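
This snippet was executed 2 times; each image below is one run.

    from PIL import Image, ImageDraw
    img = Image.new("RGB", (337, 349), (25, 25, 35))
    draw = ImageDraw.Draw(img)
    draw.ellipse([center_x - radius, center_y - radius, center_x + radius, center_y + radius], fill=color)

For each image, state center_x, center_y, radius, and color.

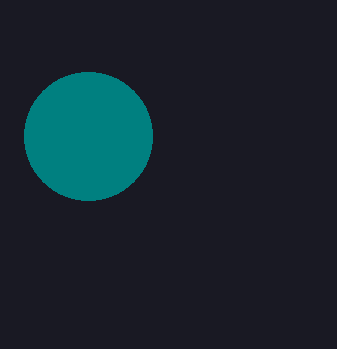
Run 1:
center_x = 88, center_y = 136, radius = 64, color = 'teal'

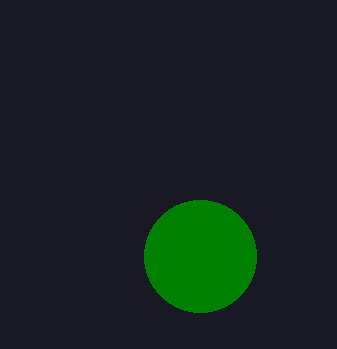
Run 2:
center_x = 200
center_y = 256
radius = 56
color = 'green'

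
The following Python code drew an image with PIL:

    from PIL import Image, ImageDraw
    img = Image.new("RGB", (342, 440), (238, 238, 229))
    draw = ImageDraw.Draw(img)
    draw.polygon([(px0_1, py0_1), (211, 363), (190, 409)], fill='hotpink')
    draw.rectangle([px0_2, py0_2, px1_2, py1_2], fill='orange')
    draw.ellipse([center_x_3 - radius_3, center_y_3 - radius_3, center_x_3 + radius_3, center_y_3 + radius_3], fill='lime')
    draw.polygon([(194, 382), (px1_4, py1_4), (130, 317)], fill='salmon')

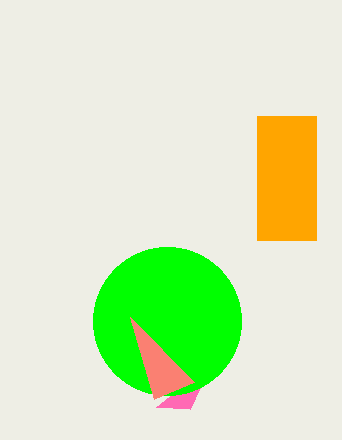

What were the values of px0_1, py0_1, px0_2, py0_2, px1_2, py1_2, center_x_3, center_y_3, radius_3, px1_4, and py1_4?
px0_1 = 156
py0_1 = 407
px0_2 = 257
py0_2 = 116
px1_2 = 316
py1_2 = 240
center_x_3 = 167
center_y_3 = 321
radius_3 = 74
px1_4 = 154
py1_4 = 399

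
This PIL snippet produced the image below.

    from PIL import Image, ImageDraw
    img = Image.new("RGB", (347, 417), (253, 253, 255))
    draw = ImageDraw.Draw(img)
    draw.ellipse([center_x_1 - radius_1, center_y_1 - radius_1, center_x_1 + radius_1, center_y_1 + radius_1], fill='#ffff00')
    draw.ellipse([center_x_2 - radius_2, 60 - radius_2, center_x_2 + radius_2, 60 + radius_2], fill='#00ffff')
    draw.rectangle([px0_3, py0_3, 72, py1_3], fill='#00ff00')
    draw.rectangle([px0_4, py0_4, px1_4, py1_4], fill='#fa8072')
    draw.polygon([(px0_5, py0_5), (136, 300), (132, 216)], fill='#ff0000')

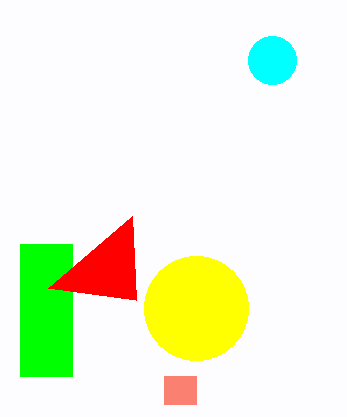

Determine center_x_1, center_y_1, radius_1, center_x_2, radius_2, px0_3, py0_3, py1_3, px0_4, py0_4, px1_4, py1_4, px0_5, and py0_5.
center_x_1 = 196
center_y_1 = 308
radius_1 = 52
center_x_2 = 272
radius_2 = 24
px0_3 = 20
py0_3 = 244
py1_3 = 376
px0_4 = 164
py0_4 = 376
px1_4 = 196
py1_4 = 404
px0_5 = 48
py0_5 = 288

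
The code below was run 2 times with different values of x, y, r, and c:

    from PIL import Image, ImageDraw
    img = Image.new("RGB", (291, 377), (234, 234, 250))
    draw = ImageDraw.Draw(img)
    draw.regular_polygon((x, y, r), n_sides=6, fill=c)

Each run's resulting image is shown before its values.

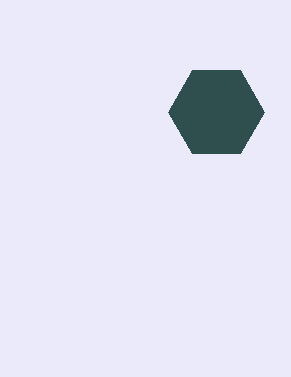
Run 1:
x = 216; y = 112; r = 48; c = 'darkslategray'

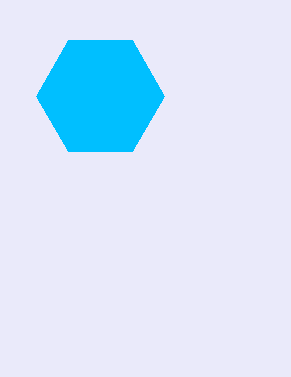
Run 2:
x = 100, y = 96, r = 64, c = 'deepskyblue'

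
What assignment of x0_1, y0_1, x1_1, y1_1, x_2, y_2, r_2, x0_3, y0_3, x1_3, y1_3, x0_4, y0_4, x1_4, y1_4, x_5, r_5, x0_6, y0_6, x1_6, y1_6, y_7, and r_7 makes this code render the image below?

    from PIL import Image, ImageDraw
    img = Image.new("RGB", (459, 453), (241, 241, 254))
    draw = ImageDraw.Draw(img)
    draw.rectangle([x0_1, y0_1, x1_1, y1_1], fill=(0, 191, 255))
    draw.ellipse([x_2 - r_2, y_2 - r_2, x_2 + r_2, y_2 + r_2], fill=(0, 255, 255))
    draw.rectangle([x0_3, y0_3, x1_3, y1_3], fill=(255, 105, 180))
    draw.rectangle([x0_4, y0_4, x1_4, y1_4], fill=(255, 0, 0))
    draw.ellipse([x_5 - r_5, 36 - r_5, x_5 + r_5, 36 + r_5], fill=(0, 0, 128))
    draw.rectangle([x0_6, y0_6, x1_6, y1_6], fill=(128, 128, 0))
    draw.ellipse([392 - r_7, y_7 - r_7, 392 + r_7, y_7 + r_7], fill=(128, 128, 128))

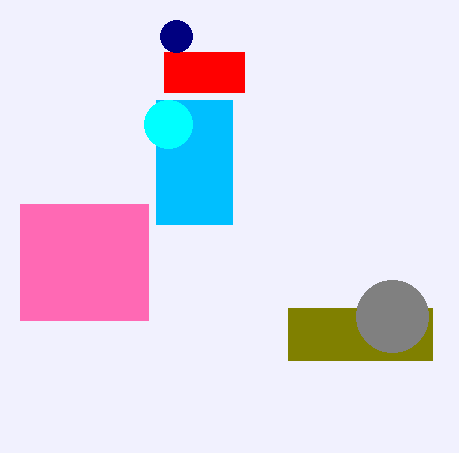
x0_1 = 156
y0_1 = 100
x1_1 = 232
y1_1 = 224
x_2 = 168
y_2 = 124
r_2 = 24
x0_3 = 20
y0_3 = 204
x1_3 = 148
y1_3 = 320
x0_4 = 164
y0_4 = 52
x1_4 = 244
y1_4 = 92
x_5 = 176
r_5 = 16
x0_6 = 288
y0_6 = 308
x1_6 = 432
y1_6 = 360
y_7 = 316
r_7 = 36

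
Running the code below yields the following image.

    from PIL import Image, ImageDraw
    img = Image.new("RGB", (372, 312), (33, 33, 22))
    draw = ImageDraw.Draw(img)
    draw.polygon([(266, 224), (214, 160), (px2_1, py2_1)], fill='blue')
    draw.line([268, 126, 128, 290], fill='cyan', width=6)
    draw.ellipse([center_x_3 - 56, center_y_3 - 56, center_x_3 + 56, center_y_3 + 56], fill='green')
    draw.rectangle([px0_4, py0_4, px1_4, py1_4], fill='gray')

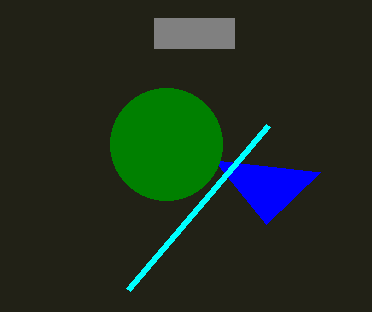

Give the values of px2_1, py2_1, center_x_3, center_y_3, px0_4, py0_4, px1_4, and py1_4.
px2_1 = 320; py2_1 = 172; center_x_3 = 166; center_y_3 = 144; px0_4 = 154; py0_4 = 18; px1_4 = 234; py1_4 = 48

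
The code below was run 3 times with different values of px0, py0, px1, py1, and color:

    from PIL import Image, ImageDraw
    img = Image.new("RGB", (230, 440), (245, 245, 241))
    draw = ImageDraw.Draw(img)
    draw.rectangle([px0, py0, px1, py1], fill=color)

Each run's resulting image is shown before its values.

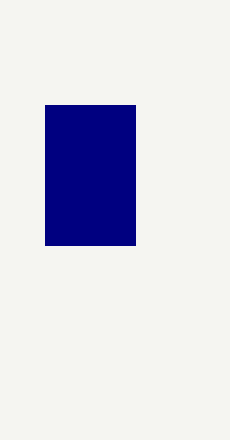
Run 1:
px0 = 45
py0 = 105
px1 = 135
py1 = 245
color = 'navy'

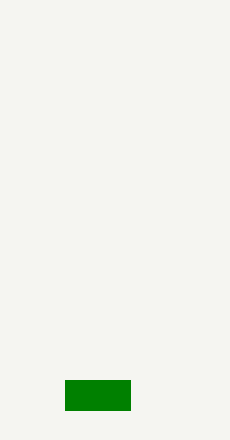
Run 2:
px0 = 65, py0 = 380, px1 = 130, py1 = 410, color = 'green'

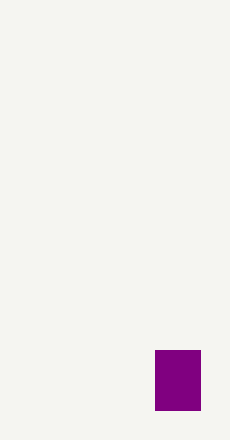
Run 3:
px0 = 155, py0 = 350, px1 = 200, py1 = 410, color = 'purple'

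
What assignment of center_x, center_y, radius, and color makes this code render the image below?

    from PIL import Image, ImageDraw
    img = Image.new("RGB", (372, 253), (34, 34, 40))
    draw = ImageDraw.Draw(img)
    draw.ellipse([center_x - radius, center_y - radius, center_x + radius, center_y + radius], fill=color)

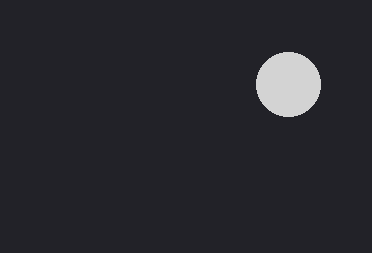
center_x = 288; center_y = 84; radius = 32; color = 'lightgray'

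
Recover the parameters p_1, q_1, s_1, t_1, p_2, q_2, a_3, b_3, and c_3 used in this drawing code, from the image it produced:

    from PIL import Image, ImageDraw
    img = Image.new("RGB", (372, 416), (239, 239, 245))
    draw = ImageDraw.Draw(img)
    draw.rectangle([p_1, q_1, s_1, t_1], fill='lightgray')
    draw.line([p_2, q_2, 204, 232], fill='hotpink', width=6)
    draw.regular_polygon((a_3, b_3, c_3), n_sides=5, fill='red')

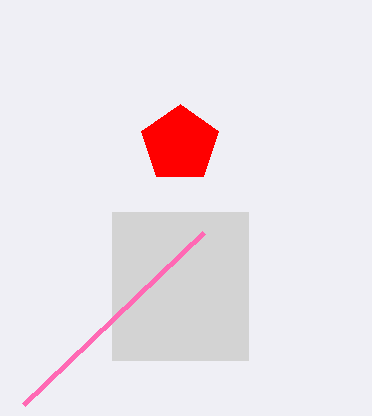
p_1 = 112; q_1 = 212; s_1 = 248; t_1 = 360; p_2 = 24; q_2 = 404; a_3 = 180; b_3 = 144; c_3 = 40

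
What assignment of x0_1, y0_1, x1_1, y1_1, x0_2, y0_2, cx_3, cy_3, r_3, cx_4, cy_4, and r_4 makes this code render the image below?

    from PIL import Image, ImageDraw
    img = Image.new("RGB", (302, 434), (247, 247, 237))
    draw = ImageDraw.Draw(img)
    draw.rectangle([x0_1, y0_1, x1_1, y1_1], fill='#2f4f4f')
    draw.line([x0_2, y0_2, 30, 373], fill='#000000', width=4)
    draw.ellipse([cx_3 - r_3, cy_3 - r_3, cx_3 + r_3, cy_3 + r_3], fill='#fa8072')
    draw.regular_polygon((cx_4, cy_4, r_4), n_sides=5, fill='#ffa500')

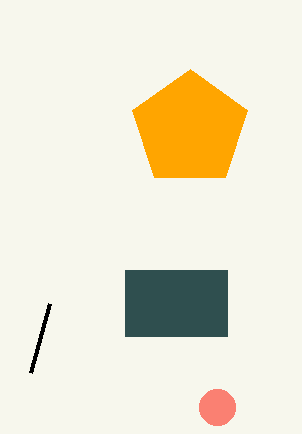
x0_1 = 125
y0_1 = 270
x1_1 = 227
y1_1 = 336
x0_2 = 49
y0_2 = 304
cx_3 = 217
cy_3 = 407
r_3 = 18
cx_4 = 190
cy_4 = 129
r_4 = 60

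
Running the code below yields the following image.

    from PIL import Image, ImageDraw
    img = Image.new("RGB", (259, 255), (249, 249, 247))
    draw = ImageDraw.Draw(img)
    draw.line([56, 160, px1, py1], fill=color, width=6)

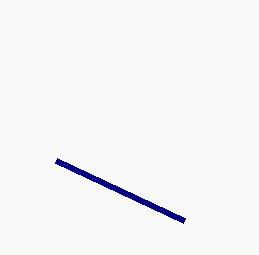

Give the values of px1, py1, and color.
px1 = 184; py1 = 220; color = 'navy'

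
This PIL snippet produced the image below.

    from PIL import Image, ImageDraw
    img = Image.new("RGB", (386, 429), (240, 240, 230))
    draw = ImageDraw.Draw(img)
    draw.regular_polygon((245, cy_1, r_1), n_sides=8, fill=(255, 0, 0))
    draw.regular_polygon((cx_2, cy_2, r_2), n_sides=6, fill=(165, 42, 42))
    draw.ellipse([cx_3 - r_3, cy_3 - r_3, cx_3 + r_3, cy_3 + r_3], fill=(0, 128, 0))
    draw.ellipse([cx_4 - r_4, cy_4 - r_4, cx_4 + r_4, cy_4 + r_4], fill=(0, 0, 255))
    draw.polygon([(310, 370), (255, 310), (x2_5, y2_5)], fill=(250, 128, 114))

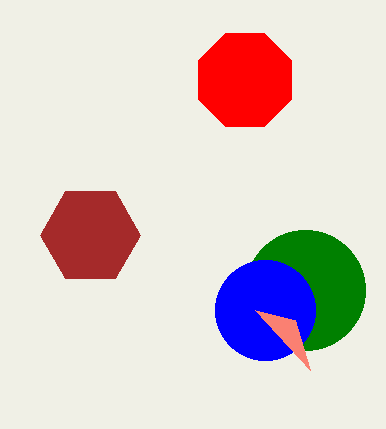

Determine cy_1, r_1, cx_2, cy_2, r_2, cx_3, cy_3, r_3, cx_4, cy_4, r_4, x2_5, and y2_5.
cy_1 = 80, r_1 = 50, cx_2 = 90, cy_2 = 235, r_2 = 50, cx_3 = 305, cy_3 = 290, r_3 = 60, cx_4 = 265, cy_4 = 310, r_4 = 50, x2_5 = 295, y2_5 = 320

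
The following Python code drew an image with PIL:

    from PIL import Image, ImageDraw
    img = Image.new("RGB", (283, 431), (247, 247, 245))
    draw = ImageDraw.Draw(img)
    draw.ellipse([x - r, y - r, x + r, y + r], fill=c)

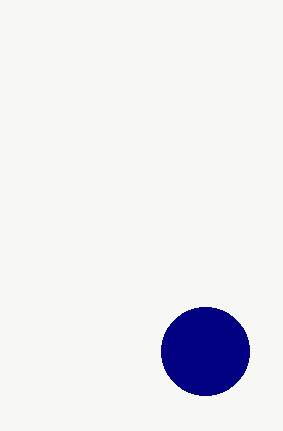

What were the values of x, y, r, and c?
x = 205; y = 351; r = 44; c = 'navy'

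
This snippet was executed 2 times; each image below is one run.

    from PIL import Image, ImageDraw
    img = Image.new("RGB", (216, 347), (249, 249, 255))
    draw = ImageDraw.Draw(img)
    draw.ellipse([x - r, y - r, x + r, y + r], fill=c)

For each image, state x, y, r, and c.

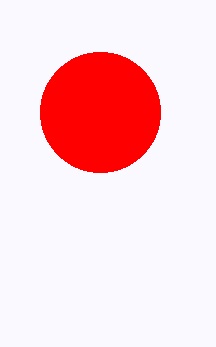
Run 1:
x = 100; y = 112; r = 60; c = 'red'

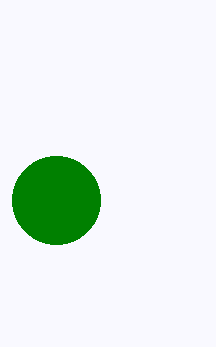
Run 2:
x = 56, y = 200, r = 44, c = 'green'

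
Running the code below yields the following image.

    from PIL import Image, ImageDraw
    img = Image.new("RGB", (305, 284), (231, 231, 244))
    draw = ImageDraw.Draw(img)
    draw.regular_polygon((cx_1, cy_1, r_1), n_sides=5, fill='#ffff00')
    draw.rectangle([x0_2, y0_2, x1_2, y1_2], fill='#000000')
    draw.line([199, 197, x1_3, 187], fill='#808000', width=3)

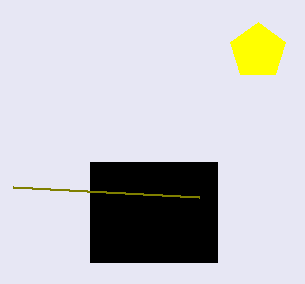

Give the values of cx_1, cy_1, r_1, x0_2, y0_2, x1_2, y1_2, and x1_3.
cx_1 = 258; cy_1 = 51; r_1 = 29; x0_2 = 90; y0_2 = 162; x1_2 = 217; y1_2 = 262; x1_3 = 13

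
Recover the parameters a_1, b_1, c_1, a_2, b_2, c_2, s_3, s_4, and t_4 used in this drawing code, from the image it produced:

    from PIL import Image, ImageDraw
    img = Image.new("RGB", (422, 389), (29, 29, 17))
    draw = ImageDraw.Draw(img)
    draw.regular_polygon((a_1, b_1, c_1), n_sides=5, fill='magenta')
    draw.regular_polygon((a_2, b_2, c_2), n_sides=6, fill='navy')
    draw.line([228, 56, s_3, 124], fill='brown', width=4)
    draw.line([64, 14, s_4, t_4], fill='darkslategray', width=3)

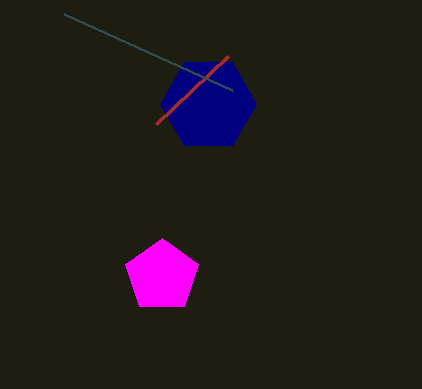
a_1 = 162; b_1 = 276; c_1 = 38; a_2 = 208; b_2 = 104; c_2 = 48; s_3 = 156; s_4 = 232; t_4 = 90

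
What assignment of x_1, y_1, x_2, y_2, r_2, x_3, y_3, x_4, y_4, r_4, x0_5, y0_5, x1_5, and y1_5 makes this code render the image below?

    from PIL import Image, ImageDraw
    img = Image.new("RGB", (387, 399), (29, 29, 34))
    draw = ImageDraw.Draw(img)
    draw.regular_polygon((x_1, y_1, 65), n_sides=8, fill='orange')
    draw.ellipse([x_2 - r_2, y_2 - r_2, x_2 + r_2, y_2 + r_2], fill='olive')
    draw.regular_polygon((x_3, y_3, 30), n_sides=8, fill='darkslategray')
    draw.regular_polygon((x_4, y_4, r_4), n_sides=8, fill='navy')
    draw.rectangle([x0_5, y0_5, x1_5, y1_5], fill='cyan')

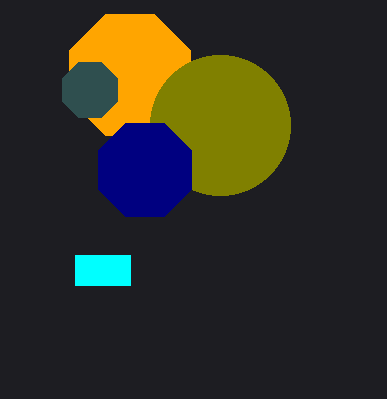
x_1 = 130, y_1 = 75, x_2 = 220, y_2 = 125, r_2 = 70, x_3 = 90, y_3 = 90, x_4 = 145, y_4 = 170, r_4 = 50, x0_5 = 75, y0_5 = 255, x1_5 = 130, y1_5 = 285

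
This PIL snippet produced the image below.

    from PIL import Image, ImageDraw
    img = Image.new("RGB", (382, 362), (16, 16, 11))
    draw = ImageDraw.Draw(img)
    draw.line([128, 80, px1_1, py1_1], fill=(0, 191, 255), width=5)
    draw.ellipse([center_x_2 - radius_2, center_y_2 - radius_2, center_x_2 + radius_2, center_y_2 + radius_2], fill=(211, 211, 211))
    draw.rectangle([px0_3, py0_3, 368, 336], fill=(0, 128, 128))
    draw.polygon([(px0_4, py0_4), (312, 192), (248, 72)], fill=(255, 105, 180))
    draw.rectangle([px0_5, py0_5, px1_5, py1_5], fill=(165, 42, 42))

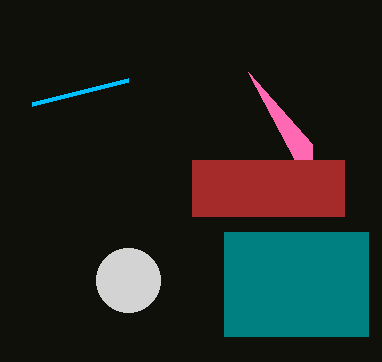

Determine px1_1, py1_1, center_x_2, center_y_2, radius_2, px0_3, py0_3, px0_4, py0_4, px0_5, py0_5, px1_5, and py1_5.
px1_1 = 32, py1_1 = 104, center_x_2 = 128, center_y_2 = 280, radius_2 = 32, px0_3 = 224, py0_3 = 232, px0_4 = 312, py0_4 = 144, px0_5 = 192, py0_5 = 160, px1_5 = 344, py1_5 = 216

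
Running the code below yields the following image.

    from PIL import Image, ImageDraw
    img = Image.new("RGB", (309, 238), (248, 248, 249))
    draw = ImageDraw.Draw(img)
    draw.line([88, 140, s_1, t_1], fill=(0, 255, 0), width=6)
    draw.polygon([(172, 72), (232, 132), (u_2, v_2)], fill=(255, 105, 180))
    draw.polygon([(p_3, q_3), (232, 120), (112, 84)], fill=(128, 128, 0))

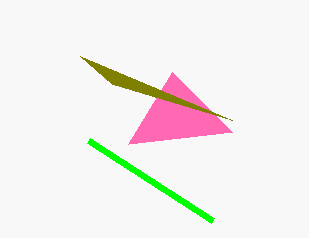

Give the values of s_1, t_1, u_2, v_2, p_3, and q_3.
s_1 = 212; t_1 = 220; u_2 = 128; v_2 = 144; p_3 = 80; q_3 = 56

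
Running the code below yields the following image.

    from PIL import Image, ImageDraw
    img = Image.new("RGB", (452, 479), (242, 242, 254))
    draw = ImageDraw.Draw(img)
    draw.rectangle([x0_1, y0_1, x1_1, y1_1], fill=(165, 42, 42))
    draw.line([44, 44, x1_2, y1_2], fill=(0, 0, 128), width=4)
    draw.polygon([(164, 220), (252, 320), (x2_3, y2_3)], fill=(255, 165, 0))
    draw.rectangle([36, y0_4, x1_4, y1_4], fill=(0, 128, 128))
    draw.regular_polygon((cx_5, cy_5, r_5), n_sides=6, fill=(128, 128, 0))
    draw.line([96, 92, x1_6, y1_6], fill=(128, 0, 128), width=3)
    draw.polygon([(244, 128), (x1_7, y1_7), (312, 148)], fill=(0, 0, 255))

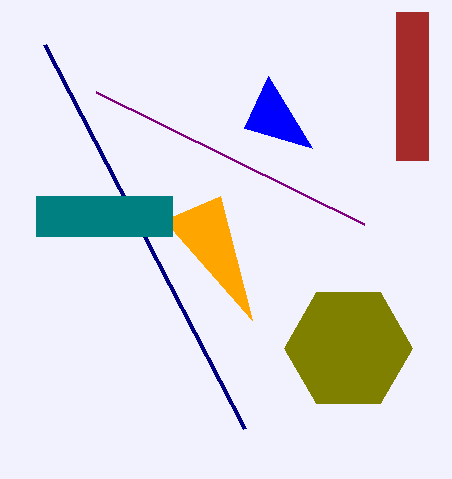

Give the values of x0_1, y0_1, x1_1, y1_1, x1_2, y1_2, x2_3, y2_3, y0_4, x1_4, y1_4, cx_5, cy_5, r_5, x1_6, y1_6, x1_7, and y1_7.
x0_1 = 396
y0_1 = 12
x1_1 = 428
y1_1 = 160
x1_2 = 244
y1_2 = 428
x2_3 = 220
y2_3 = 196
y0_4 = 196
x1_4 = 172
y1_4 = 236
cx_5 = 348
cy_5 = 348
r_5 = 64
x1_6 = 364
y1_6 = 224
x1_7 = 268
y1_7 = 76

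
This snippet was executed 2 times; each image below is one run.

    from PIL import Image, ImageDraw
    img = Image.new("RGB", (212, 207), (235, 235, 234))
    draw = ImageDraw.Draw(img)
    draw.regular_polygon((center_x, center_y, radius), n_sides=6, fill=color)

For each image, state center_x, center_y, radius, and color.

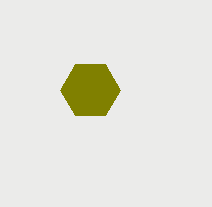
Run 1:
center_x = 90; center_y = 90; radius = 30; color = 'olive'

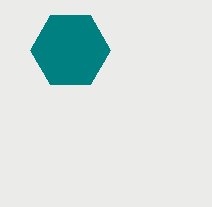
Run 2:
center_x = 70
center_y = 50
radius = 40
color = 'teal'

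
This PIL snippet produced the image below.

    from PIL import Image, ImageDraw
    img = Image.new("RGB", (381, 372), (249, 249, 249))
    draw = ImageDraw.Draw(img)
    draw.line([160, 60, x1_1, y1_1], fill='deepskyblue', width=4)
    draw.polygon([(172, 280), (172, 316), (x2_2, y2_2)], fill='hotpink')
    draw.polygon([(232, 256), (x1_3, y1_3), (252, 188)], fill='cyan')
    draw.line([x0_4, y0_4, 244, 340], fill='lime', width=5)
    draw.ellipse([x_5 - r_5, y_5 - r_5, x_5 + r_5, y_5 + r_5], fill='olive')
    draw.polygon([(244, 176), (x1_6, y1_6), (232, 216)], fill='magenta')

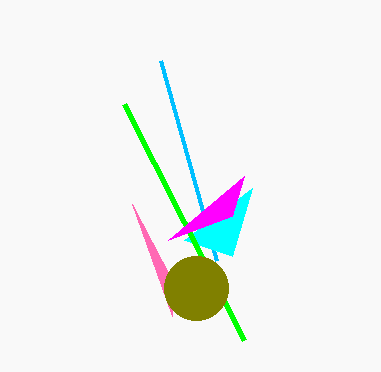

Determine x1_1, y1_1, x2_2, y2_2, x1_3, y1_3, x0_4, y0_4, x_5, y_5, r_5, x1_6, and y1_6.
x1_1 = 216, y1_1 = 260, x2_2 = 132, y2_2 = 204, x1_3 = 184, y1_3 = 240, x0_4 = 124, y0_4 = 104, x_5 = 196, y_5 = 288, r_5 = 32, x1_6 = 168, y1_6 = 240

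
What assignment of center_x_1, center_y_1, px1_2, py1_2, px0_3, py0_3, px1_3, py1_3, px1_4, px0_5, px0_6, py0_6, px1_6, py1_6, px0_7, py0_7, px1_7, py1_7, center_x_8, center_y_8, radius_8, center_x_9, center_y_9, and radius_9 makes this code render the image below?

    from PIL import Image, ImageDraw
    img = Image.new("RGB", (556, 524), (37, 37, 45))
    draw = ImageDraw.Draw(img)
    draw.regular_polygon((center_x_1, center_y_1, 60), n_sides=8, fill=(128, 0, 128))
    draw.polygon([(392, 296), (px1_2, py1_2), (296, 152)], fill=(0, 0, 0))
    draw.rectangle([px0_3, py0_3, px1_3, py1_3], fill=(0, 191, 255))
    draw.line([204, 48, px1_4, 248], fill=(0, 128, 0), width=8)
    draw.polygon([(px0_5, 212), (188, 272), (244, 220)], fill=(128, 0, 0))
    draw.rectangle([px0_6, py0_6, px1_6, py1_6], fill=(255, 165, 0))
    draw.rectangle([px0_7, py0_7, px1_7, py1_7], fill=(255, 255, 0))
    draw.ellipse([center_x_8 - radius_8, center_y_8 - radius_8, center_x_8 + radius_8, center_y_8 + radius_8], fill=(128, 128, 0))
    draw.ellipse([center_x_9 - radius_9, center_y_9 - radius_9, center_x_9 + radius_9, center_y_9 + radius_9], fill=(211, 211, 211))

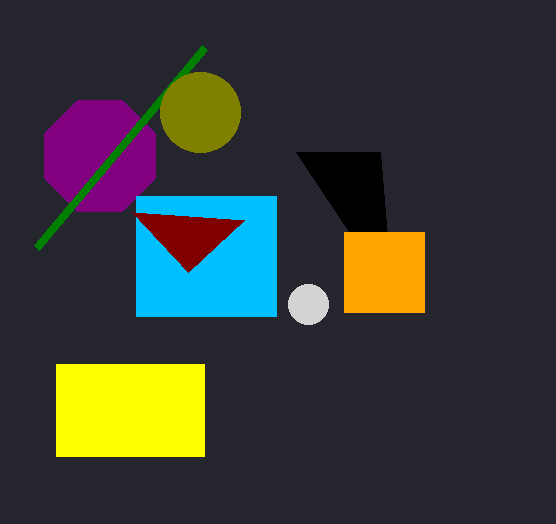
center_x_1 = 100
center_y_1 = 156
px1_2 = 380
py1_2 = 152
px0_3 = 136
py0_3 = 196
px1_3 = 276
py1_3 = 316
px1_4 = 36
px0_5 = 132
px0_6 = 344
py0_6 = 232
px1_6 = 424
py1_6 = 312
px0_7 = 56
py0_7 = 364
px1_7 = 204
py1_7 = 456
center_x_8 = 200
center_y_8 = 112
radius_8 = 40
center_x_9 = 308
center_y_9 = 304
radius_9 = 20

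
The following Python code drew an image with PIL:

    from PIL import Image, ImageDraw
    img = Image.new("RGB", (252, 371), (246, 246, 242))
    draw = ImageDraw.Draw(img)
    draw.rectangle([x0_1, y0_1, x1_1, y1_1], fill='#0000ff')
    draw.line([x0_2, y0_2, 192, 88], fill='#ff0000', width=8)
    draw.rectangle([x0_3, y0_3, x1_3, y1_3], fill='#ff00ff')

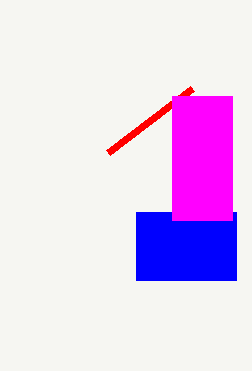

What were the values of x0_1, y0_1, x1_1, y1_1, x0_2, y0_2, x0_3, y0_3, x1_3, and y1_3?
x0_1 = 136
y0_1 = 212
x1_1 = 236
y1_1 = 280
x0_2 = 108
y0_2 = 152
x0_3 = 172
y0_3 = 96
x1_3 = 232
y1_3 = 220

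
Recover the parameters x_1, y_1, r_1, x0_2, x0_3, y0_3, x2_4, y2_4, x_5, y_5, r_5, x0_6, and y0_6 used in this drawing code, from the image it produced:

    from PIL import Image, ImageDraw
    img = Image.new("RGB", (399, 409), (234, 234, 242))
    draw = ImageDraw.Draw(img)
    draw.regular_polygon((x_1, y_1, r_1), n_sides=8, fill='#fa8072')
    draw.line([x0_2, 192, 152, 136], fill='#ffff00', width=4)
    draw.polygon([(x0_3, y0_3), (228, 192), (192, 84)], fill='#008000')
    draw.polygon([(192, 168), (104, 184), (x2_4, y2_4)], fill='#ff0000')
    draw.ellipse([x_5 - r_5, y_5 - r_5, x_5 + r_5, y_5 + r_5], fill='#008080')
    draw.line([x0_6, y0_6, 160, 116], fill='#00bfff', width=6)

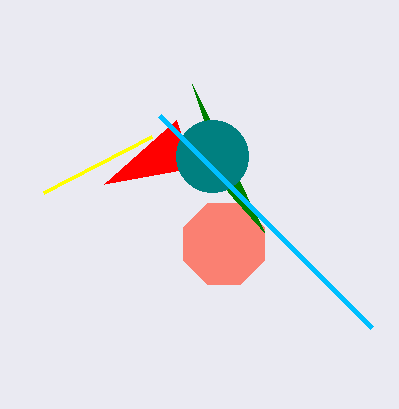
x_1 = 224, y_1 = 244, r_1 = 44, x0_2 = 44, x0_3 = 264, y0_3 = 232, x2_4 = 176, y2_4 = 120, x_5 = 212, y_5 = 156, r_5 = 36, x0_6 = 372, y0_6 = 328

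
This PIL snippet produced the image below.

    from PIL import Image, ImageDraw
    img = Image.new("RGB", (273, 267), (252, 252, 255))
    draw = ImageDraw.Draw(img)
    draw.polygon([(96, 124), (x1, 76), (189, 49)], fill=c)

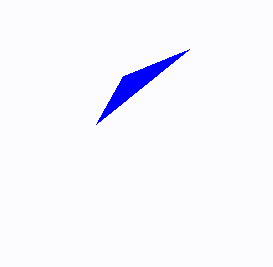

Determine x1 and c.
x1 = 123; c = 'blue'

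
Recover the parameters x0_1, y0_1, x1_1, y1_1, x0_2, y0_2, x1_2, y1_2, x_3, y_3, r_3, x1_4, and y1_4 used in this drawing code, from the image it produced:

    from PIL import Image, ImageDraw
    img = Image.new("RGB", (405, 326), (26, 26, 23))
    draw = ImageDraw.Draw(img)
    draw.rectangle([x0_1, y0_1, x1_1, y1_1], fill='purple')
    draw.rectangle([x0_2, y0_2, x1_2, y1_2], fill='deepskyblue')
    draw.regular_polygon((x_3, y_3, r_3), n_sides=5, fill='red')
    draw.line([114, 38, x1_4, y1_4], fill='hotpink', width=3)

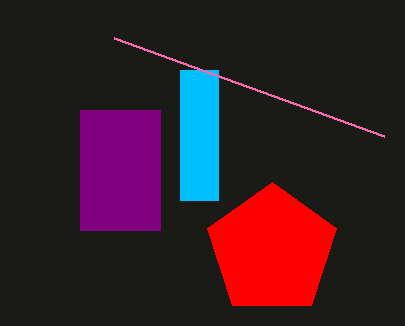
x0_1 = 80
y0_1 = 110
x1_1 = 160
y1_1 = 230
x0_2 = 180
y0_2 = 70
x1_2 = 218
y1_2 = 200
x_3 = 272
y_3 = 250
r_3 = 68
x1_4 = 384
y1_4 = 136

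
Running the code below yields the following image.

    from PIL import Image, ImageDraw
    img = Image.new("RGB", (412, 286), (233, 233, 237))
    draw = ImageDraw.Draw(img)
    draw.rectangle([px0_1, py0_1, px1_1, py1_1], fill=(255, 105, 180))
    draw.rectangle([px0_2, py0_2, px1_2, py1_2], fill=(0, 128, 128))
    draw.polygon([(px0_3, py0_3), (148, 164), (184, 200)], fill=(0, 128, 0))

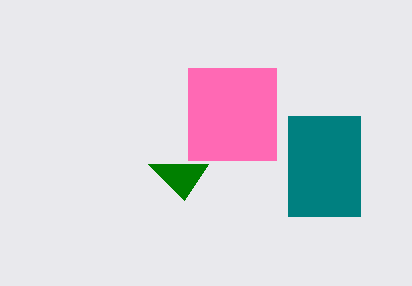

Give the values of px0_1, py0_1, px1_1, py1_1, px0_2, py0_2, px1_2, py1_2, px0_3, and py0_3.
px0_1 = 188; py0_1 = 68; px1_1 = 276; py1_1 = 160; px0_2 = 288; py0_2 = 116; px1_2 = 360; py1_2 = 216; px0_3 = 208; py0_3 = 164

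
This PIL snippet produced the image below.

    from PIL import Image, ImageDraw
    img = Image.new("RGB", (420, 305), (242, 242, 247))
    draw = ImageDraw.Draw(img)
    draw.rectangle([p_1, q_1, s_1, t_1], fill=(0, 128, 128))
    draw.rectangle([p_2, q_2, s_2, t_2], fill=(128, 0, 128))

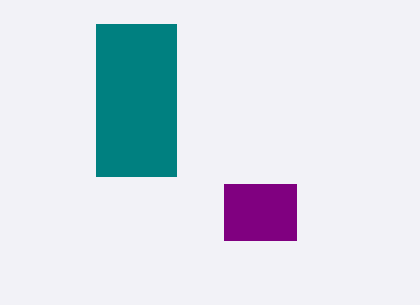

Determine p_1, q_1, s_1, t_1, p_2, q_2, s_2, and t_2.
p_1 = 96; q_1 = 24; s_1 = 176; t_1 = 176; p_2 = 224; q_2 = 184; s_2 = 296; t_2 = 240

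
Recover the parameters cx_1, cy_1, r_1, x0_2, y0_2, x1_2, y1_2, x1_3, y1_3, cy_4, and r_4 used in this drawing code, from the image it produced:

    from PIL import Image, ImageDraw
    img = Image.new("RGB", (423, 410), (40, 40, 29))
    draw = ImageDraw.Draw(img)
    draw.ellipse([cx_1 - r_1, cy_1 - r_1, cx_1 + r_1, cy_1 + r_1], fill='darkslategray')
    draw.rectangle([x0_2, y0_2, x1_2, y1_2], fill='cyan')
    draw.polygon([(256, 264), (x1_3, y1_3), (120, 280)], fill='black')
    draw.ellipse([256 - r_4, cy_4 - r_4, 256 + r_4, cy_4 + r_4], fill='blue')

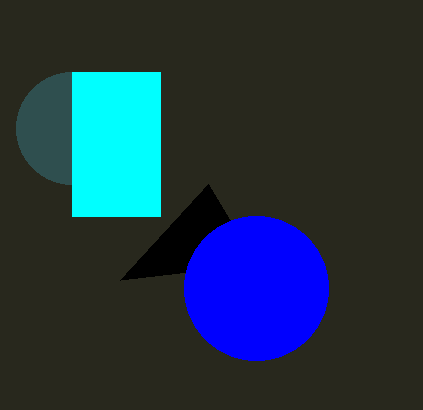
cx_1 = 72; cy_1 = 128; r_1 = 56; x0_2 = 72; y0_2 = 72; x1_2 = 160; y1_2 = 216; x1_3 = 208; y1_3 = 184; cy_4 = 288; r_4 = 72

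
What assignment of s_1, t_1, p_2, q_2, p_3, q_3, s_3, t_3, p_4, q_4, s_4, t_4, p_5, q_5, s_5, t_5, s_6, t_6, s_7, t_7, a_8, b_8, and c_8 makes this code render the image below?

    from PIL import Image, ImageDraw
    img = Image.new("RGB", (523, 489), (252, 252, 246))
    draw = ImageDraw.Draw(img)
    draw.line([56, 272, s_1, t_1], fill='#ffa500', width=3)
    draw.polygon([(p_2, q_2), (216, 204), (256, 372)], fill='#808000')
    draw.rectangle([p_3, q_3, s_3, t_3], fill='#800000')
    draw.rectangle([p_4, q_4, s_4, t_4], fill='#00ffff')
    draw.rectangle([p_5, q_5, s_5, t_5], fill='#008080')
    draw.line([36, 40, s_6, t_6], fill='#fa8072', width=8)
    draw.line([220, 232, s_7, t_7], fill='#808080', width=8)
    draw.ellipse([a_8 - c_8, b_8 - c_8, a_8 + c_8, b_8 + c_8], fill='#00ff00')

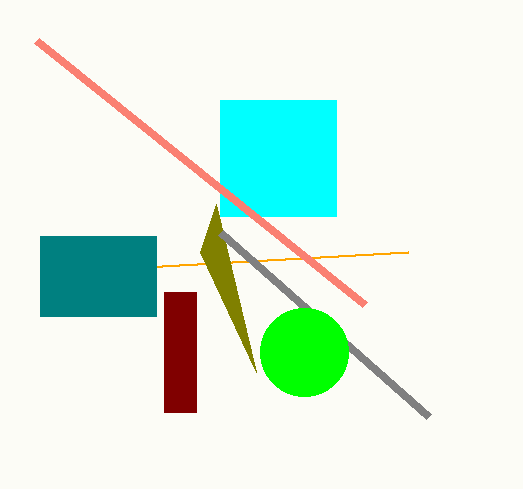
s_1 = 408
t_1 = 252
p_2 = 200
q_2 = 252
p_3 = 164
q_3 = 292
s_3 = 196
t_3 = 412
p_4 = 220
q_4 = 100
s_4 = 336
t_4 = 216
p_5 = 40
q_5 = 236
s_5 = 156
t_5 = 316
s_6 = 364
t_6 = 304
s_7 = 428
t_7 = 416
a_8 = 304
b_8 = 352
c_8 = 44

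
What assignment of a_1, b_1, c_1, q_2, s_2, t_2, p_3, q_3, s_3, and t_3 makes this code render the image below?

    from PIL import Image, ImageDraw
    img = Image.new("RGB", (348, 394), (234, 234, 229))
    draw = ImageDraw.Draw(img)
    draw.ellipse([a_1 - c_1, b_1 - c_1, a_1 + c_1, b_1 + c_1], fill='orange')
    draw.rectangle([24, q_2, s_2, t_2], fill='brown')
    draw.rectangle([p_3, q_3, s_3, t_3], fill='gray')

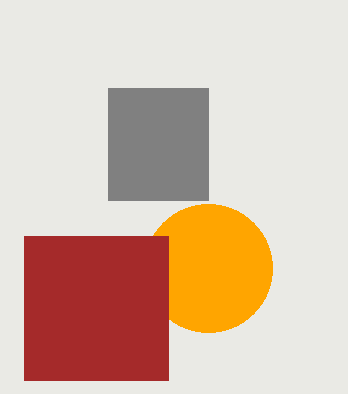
a_1 = 208
b_1 = 268
c_1 = 64
q_2 = 236
s_2 = 168
t_2 = 380
p_3 = 108
q_3 = 88
s_3 = 208
t_3 = 200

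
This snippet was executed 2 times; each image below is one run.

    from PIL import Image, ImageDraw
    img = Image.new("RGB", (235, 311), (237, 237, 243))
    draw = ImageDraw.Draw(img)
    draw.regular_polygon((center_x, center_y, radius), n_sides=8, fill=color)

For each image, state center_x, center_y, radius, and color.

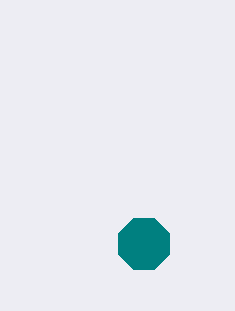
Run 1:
center_x = 144, center_y = 244, radius = 28, color = 'teal'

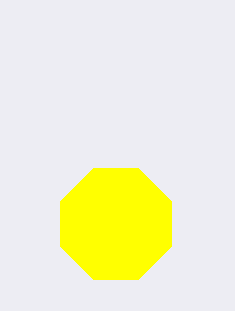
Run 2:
center_x = 116, center_y = 224, radius = 60, color = 'yellow'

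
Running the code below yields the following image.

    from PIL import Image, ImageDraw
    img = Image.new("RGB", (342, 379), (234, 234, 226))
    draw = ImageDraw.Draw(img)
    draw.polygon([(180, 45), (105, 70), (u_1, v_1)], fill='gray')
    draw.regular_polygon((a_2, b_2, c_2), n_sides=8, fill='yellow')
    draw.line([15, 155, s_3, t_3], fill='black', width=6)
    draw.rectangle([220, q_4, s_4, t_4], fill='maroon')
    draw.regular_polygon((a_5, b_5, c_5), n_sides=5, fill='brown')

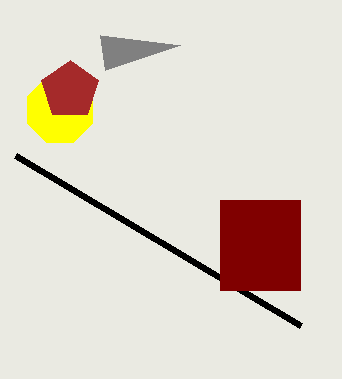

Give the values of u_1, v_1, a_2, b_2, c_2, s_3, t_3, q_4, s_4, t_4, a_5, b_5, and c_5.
u_1 = 100, v_1 = 35, a_2 = 60, b_2 = 110, c_2 = 35, s_3 = 300, t_3 = 325, q_4 = 200, s_4 = 300, t_4 = 290, a_5 = 70, b_5 = 90, c_5 = 30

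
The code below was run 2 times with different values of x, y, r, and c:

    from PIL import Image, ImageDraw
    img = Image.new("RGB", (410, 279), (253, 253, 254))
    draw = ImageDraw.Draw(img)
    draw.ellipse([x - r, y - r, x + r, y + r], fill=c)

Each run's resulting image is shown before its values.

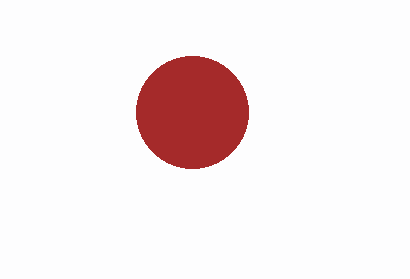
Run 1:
x = 192, y = 112, r = 56, c = 'brown'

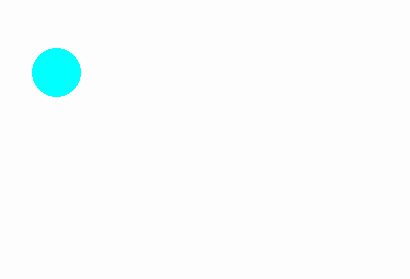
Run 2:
x = 56, y = 72, r = 24, c = 'cyan'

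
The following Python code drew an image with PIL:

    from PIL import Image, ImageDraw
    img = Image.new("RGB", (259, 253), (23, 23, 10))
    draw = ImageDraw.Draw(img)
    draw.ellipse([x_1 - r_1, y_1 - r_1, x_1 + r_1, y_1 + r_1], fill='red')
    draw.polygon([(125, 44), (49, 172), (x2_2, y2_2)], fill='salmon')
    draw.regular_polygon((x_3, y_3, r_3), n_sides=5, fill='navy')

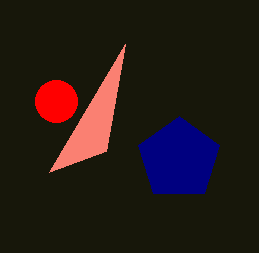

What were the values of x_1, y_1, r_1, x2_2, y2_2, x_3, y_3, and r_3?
x_1 = 56, y_1 = 101, r_1 = 21, x2_2 = 106, y2_2 = 151, x_3 = 179, y_3 = 159, r_3 = 43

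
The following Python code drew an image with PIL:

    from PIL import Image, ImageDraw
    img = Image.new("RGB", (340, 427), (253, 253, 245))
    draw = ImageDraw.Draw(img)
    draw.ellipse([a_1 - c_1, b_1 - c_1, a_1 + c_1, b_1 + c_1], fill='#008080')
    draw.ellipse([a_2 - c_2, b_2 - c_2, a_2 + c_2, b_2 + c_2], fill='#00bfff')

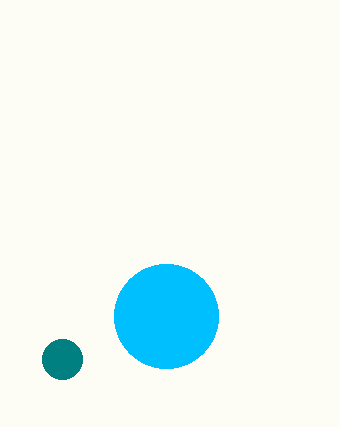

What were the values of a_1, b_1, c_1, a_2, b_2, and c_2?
a_1 = 62
b_1 = 359
c_1 = 20
a_2 = 166
b_2 = 316
c_2 = 52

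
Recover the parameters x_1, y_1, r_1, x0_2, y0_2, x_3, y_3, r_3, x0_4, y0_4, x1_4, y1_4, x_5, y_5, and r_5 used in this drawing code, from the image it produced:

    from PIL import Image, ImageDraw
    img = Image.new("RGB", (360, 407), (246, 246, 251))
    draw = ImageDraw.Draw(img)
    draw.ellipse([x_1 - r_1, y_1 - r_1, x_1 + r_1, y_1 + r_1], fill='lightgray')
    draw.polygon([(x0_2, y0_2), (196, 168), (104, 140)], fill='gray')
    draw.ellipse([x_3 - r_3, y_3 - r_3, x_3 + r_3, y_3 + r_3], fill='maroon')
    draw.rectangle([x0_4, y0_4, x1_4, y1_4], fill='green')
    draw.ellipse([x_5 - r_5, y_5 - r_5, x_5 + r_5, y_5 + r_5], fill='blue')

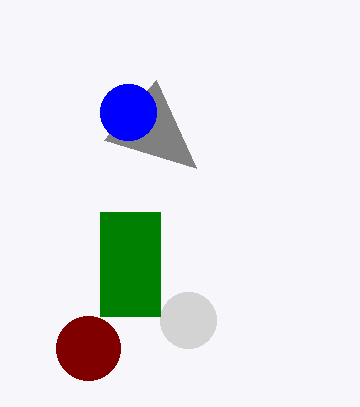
x_1 = 188
y_1 = 320
r_1 = 28
x0_2 = 156
y0_2 = 80
x_3 = 88
y_3 = 348
r_3 = 32
x0_4 = 100
y0_4 = 212
x1_4 = 160
y1_4 = 316
x_5 = 128
y_5 = 112
r_5 = 28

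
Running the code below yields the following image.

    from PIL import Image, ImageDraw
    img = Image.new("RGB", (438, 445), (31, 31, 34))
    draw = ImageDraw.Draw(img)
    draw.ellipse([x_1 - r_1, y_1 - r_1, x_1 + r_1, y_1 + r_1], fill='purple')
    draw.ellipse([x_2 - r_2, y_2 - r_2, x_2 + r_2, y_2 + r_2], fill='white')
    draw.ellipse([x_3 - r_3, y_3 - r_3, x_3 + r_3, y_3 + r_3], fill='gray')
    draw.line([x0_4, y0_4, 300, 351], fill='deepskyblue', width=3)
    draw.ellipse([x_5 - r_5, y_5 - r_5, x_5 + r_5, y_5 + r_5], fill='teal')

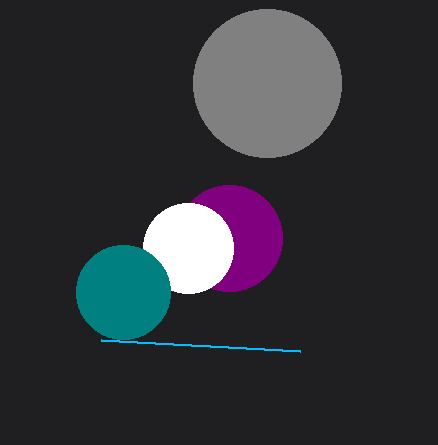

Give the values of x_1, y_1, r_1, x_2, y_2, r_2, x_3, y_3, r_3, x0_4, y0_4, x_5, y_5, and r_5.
x_1 = 229, y_1 = 238, r_1 = 53, x_2 = 188, y_2 = 248, r_2 = 45, x_3 = 267, y_3 = 83, r_3 = 74, x0_4 = 101, y0_4 = 340, x_5 = 123, y_5 = 292, r_5 = 47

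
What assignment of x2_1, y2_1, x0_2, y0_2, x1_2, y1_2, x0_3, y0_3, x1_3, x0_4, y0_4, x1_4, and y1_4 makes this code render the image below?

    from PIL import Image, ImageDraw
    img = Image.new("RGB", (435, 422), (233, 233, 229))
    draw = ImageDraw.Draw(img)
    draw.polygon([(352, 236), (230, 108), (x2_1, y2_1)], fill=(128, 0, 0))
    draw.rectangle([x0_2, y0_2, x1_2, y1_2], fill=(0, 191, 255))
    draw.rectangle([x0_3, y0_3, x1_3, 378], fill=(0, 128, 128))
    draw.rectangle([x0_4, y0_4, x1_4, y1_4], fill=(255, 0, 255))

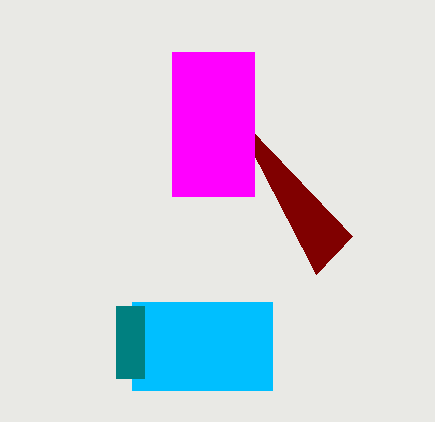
x2_1 = 316; y2_1 = 274; x0_2 = 132; y0_2 = 302; x1_2 = 272; y1_2 = 390; x0_3 = 116; y0_3 = 306; x1_3 = 144; x0_4 = 172; y0_4 = 52; x1_4 = 254; y1_4 = 196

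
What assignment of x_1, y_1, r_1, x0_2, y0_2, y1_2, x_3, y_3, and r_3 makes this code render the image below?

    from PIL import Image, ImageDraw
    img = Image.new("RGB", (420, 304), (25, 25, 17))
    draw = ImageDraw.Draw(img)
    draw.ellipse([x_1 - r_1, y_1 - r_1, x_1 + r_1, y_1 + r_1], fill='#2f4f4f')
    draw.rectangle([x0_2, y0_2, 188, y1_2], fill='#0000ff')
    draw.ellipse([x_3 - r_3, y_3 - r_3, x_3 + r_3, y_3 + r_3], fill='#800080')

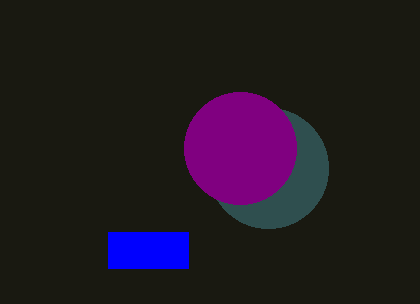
x_1 = 268; y_1 = 168; r_1 = 60; x0_2 = 108; y0_2 = 232; y1_2 = 268; x_3 = 240; y_3 = 148; r_3 = 56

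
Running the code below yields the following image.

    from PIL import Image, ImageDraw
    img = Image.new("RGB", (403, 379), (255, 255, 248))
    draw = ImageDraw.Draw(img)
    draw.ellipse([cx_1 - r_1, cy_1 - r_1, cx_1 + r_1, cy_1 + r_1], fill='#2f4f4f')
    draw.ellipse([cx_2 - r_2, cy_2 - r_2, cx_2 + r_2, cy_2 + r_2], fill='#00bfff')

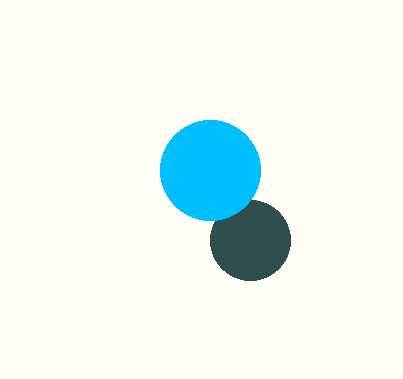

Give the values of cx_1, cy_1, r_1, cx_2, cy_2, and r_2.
cx_1 = 250, cy_1 = 240, r_1 = 40, cx_2 = 210, cy_2 = 170, r_2 = 50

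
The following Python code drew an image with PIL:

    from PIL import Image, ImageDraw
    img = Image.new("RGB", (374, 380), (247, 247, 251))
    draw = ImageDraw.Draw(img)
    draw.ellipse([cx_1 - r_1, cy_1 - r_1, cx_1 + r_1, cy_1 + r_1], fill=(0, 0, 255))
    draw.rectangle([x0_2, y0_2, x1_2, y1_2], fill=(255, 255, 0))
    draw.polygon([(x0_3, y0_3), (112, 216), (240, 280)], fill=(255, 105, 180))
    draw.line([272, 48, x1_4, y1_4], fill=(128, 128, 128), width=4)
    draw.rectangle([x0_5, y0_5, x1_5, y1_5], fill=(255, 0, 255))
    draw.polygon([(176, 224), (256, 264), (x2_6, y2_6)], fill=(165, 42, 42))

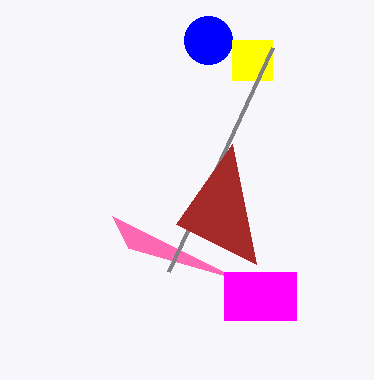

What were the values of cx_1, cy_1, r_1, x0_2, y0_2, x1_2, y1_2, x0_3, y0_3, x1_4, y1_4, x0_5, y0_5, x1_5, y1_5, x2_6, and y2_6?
cx_1 = 208
cy_1 = 40
r_1 = 24
x0_2 = 232
y0_2 = 40
x1_2 = 272
y1_2 = 80
x0_3 = 128
y0_3 = 248
x1_4 = 168
y1_4 = 272
x0_5 = 224
y0_5 = 272
x1_5 = 296
y1_5 = 320
x2_6 = 232
y2_6 = 144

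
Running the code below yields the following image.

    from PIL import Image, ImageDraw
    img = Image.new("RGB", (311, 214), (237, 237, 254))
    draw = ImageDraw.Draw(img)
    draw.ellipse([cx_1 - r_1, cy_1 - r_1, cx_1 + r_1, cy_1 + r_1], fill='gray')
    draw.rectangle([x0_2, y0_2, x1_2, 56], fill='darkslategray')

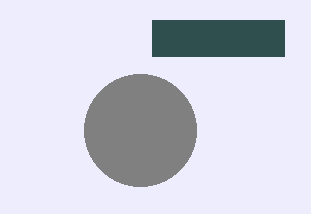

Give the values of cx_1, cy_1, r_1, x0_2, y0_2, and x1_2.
cx_1 = 140
cy_1 = 130
r_1 = 56
x0_2 = 152
y0_2 = 20
x1_2 = 284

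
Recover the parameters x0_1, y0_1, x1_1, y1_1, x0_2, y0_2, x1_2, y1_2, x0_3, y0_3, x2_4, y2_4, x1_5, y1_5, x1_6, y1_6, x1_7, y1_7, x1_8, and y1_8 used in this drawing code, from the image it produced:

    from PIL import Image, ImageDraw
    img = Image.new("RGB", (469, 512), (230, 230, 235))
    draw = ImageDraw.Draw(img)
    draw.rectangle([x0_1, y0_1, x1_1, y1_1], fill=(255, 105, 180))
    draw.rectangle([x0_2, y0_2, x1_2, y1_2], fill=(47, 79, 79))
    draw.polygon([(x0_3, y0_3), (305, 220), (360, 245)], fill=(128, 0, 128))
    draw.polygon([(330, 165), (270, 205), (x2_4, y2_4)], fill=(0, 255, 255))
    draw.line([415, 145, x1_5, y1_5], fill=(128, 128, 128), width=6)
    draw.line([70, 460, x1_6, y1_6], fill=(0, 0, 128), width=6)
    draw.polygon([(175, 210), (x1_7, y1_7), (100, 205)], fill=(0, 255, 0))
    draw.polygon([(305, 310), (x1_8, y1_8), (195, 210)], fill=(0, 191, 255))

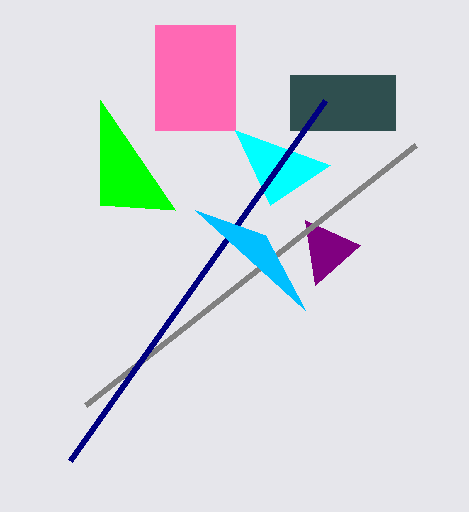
x0_1 = 155, y0_1 = 25, x1_1 = 235, y1_1 = 130, x0_2 = 290, y0_2 = 75, x1_2 = 395, y1_2 = 130, x0_3 = 315, y0_3 = 285, x2_4 = 235, y2_4 = 130, x1_5 = 85, y1_5 = 405, x1_6 = 325, y1_6 = 100, x1_7 = 100, y1_7 = 100, x1_8 = 265, y1_8 = 235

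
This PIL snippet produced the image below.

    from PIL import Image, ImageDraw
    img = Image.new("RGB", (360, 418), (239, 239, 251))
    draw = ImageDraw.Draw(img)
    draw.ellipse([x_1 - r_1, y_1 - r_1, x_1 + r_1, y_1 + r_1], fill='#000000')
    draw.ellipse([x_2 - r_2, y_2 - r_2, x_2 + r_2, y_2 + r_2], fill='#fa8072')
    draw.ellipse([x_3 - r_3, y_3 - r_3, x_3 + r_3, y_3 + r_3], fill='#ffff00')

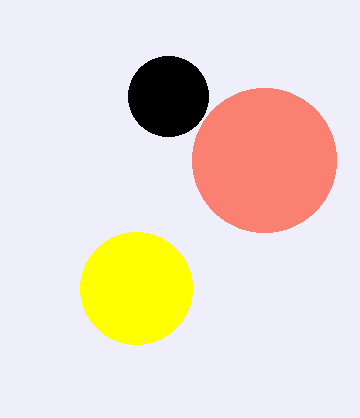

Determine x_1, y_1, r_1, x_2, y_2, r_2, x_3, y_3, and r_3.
x_1 = 168
y_1 = 96
r_1 = 40
x_2 = 264
y_2 = 160
r_2 = 72
x_3 = 136
y_3 = 288
r_3 = 56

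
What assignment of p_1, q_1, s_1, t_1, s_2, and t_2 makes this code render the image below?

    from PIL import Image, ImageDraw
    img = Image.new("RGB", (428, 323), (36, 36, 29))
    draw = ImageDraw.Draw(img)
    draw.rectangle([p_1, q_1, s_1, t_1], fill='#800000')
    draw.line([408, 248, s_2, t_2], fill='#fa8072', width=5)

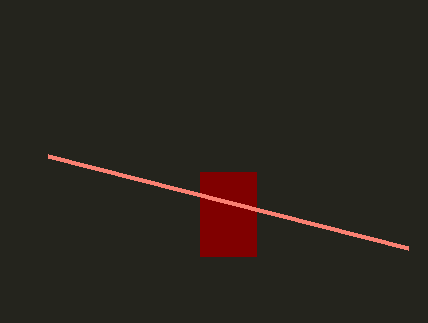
p_1 = 200; q_1 = 172; s_1 = 256; t_1 = 256; s_2 = 48; t_2 = 156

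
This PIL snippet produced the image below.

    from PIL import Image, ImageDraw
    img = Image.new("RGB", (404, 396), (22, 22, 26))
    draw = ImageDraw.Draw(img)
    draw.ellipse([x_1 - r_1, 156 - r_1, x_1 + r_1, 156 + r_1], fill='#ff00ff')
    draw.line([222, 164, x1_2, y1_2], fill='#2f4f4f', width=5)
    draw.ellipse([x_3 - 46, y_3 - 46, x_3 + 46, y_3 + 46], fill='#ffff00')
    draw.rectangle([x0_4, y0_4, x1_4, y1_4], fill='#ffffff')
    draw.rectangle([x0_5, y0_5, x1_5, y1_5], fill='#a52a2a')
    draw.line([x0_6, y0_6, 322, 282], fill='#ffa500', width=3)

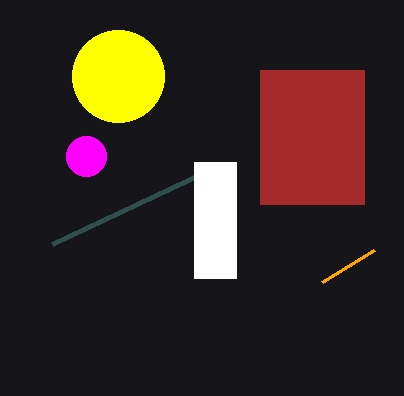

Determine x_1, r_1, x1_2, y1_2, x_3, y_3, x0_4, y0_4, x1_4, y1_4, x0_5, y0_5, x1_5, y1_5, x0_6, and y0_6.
x_1 = 86
r_1 = 20
x1_2 = 52
y1_2 = 244
x_3 = 118
y_3 = 76
x0_4 = 194
y0_4 = 162
x1_4 = 236
y1_4 = 278
x0_5 = 260
y0_5 = 70
x1_5 = 364
y1_5 = 204
x0_6 = 374
y0_6 = 250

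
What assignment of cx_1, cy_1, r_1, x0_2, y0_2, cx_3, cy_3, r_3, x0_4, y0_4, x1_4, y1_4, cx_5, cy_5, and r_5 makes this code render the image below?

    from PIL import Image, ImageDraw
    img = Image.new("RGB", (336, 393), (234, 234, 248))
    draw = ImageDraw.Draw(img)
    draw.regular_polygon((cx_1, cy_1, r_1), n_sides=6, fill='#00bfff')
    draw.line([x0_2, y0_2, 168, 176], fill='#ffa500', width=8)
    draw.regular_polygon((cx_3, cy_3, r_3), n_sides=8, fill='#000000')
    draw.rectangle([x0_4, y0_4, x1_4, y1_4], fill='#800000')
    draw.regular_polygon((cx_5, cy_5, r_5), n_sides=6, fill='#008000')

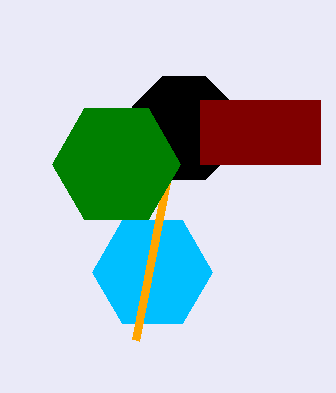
cx_1 = 152, cy_1 = 272, r_1 = 60, x0_2 = 136, y0_2 = 340, cx_3 = 184, cy_3 = 128, r_3 = 56, x0_4 = 200, y0_4 = 100, x1_4 = 320, y1_4 = 164, cx_5 = 116, cy_5 = 164, r_5 = 64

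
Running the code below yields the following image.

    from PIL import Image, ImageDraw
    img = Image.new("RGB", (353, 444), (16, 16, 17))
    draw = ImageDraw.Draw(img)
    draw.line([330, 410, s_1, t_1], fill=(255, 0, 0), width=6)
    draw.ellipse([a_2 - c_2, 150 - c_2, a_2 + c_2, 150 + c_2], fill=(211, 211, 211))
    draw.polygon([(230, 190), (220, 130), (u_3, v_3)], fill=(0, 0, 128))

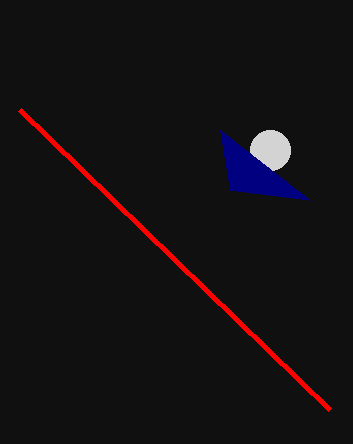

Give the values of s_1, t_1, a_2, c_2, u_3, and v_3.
s_1 = 20, t_1 = 110, a_2 = 270, c_2 = 20, u_3 = 310, v_3 = 200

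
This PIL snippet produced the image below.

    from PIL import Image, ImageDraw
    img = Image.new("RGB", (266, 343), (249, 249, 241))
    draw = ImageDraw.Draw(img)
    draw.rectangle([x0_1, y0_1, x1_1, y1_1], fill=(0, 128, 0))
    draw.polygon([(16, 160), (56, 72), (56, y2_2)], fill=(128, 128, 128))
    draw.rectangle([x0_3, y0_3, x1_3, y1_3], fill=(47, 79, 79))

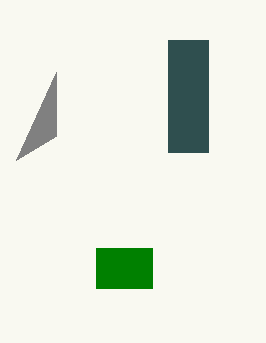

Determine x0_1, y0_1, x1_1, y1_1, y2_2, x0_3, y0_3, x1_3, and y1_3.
x0_1 = 96; y0_1 = 248; x1_1 = 152; y1_1 = 288; y2_2 = 136; x0_3 = 168; y0_3 = 40; x1_3 = 208; y1_3 = 152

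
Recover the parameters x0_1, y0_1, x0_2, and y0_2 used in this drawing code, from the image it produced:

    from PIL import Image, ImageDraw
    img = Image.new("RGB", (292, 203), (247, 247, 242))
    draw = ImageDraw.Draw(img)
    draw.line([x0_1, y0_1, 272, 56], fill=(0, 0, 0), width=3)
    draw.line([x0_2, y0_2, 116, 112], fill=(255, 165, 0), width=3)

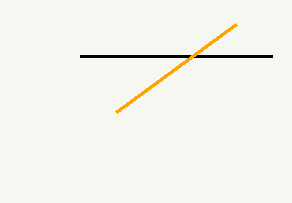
x0_1 = 80, y0_1 = 56, x0_2 = 236, y0_2 = 24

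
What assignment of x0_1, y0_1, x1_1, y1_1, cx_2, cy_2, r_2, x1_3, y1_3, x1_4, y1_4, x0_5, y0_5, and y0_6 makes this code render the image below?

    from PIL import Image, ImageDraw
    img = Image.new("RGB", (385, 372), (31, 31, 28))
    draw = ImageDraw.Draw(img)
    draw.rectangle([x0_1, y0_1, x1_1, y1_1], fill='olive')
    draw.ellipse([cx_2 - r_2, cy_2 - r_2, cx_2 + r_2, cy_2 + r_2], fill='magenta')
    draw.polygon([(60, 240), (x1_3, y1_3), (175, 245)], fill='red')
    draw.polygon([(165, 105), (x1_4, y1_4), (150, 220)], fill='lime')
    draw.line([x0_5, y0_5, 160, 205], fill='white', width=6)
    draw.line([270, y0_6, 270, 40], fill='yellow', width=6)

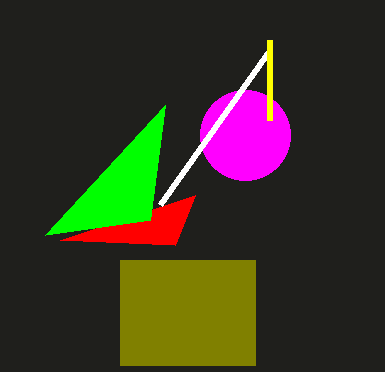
x0_1 = 120, y0_1 = 260, x1_1 = 255, y1_1 = 365, cx_2 = 245, cy_2 = 135, r_2 = 45, x1_3 = 195, y1_3 = 195, x1_4 = 45, y1_4 = 235, x0_5 = 270, y0_5 = 50, y0_6 = 120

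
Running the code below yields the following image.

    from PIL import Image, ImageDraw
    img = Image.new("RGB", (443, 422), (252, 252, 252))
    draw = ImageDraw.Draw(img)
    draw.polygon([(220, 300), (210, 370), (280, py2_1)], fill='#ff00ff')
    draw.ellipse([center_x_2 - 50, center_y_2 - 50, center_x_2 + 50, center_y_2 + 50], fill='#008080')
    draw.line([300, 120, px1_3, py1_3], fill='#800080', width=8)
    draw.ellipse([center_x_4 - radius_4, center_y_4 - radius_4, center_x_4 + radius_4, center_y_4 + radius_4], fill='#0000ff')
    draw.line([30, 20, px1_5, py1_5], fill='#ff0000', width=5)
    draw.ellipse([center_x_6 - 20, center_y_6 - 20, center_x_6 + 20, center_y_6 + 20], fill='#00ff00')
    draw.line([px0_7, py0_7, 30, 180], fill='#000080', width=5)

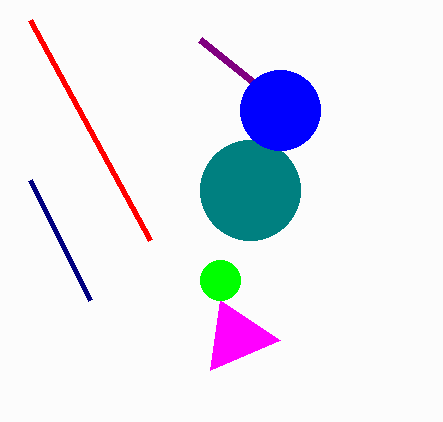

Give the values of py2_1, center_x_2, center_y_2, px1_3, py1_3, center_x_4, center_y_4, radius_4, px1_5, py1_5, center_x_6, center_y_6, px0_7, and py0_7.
py2_1 = 340; center_x_2 = 250; center_y_2 = 190; px1_3 = 200; py1_3 = 40; center_x_4 = 280; center_y_4 = 110; radius_4 = 40; px1_5 = 150; py1_5 = 240; center_x_6 = 220; center_y_6 = 280; px0_7 = 90; py0_7 = 300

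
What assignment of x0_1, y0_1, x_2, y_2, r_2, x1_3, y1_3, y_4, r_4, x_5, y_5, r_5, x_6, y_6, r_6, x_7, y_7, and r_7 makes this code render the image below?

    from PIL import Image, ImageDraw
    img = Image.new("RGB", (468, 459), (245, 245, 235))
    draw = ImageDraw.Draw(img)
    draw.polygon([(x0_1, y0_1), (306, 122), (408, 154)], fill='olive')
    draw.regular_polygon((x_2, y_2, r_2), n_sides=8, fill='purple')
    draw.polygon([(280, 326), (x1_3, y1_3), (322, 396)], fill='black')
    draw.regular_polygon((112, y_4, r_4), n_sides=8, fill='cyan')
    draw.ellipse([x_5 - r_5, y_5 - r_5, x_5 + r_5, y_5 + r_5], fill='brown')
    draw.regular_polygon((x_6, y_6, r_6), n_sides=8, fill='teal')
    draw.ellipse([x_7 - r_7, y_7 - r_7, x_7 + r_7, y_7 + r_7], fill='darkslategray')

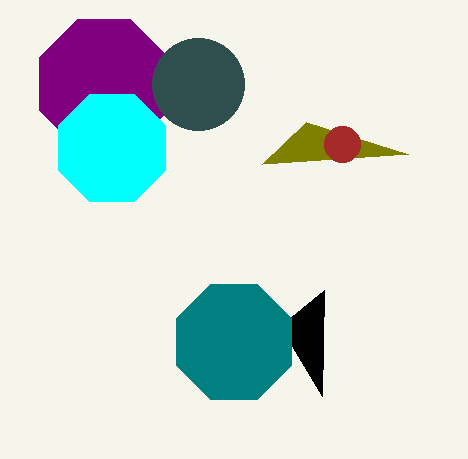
x0_1 = 262
y0_1 = 164
x_2 = 104
y_2 = 84
r_2 = 70
x1_3 = 324
y1_3 = 290
y_4 = 148
r_4 = 58
x_5 = 342
y_5 = 144
r_5 = 18
x_6 = 234
y_6 = 342
r_6 = 62
x_7 = 198
y_7 = 84
r_7 = 46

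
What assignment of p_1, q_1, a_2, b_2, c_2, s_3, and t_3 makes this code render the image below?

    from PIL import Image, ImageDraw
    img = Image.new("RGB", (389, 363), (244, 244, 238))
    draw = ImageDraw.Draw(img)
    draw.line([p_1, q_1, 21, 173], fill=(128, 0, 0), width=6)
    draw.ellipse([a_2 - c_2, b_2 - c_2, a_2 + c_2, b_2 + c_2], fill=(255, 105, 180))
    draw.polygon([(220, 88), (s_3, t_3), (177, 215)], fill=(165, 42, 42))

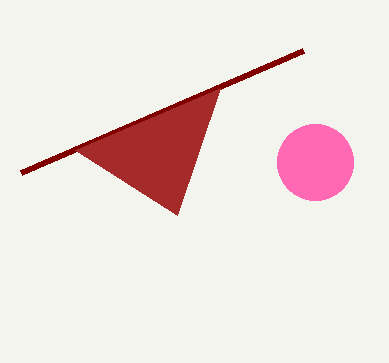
p_1 = 303; q_1 = 51; a_2 = 315; b_2 = 162; c_2 = 38; s_3 = 75; t_3 = 150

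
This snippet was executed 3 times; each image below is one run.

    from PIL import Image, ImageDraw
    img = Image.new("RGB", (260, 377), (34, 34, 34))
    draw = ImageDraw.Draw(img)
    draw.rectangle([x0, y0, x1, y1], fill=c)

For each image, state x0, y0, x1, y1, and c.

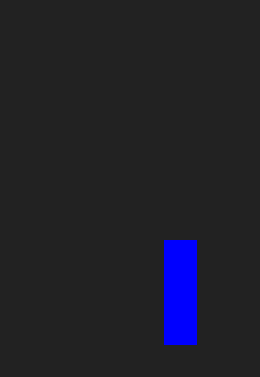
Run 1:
x0 = 164
y0 = 240
x1 = 196
y1 = 344
c = 'blue'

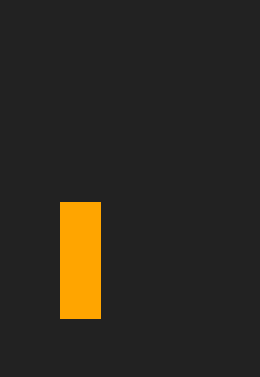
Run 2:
x0 = 60
y0 = 202
x1 = 100
y1 = 318
c = 'orange'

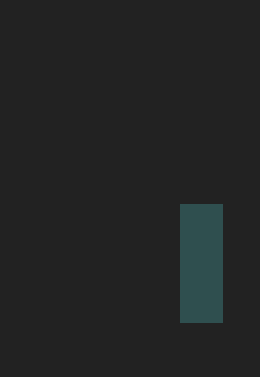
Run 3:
x0 = 180, y0 = 204, x1 = 222, y1 = 322, c = 'darkslategray'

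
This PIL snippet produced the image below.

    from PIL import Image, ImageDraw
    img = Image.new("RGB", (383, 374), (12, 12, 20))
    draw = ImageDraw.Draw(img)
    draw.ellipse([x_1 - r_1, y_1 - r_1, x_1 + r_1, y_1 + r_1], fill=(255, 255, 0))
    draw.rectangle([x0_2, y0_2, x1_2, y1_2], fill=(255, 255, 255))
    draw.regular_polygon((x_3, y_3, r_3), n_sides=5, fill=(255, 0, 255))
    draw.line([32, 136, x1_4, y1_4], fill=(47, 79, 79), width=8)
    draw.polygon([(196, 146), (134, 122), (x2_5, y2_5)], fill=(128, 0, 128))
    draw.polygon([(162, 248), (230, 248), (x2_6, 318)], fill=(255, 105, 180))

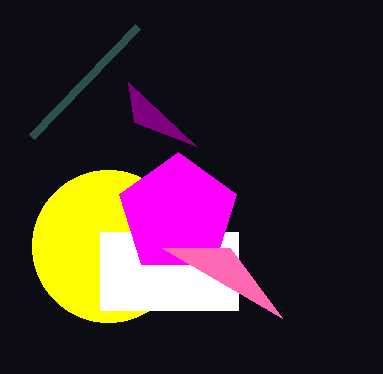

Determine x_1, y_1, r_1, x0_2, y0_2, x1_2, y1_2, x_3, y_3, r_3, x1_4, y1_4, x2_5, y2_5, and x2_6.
x_1 = 108; y_1 = 246; r_1 = 76; x0_2 = 100; y0_2 = 232; x1_2 = 238; y1_2 = 310; x_3 = 178; y_3 = 214; r_3 = 62; x1_4 = 138; y1_4 = 26; x2_5 = 128; y2_5 = 82; x2_6 = 282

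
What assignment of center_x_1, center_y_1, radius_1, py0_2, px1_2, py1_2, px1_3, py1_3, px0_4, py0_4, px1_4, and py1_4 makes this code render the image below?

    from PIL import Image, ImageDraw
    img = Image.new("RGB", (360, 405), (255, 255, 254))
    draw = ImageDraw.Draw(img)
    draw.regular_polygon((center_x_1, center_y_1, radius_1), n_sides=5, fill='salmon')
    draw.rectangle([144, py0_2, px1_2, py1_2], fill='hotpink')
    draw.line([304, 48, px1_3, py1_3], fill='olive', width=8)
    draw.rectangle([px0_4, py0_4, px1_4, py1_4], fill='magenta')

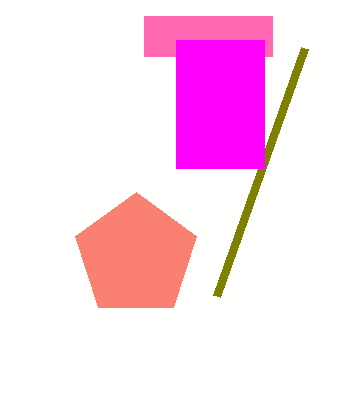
center_x_1 = 136, center_y_1 = 256, radius_1 = 64, py0_2 = 16, px1_2 = 272, py1_2 = 56, px1_3 = 216, py1_3 = 296, px0_4 = 176, py0_4 = 40, px1_4 = 264, py1_4 = 168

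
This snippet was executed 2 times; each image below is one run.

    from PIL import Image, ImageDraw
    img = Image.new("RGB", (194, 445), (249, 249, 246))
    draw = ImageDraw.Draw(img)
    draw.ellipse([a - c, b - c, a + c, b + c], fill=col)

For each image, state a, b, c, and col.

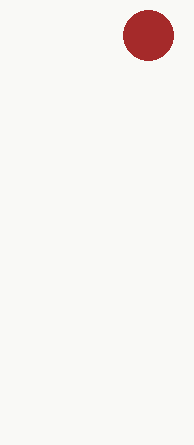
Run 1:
a = 148, b = 35, c = 25, col = 'brown'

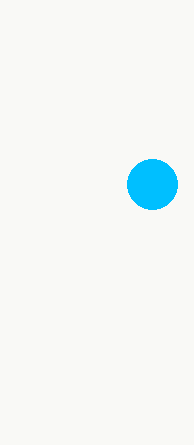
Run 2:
a = 152; b = 184; c = 25; col = 'deepskyblue'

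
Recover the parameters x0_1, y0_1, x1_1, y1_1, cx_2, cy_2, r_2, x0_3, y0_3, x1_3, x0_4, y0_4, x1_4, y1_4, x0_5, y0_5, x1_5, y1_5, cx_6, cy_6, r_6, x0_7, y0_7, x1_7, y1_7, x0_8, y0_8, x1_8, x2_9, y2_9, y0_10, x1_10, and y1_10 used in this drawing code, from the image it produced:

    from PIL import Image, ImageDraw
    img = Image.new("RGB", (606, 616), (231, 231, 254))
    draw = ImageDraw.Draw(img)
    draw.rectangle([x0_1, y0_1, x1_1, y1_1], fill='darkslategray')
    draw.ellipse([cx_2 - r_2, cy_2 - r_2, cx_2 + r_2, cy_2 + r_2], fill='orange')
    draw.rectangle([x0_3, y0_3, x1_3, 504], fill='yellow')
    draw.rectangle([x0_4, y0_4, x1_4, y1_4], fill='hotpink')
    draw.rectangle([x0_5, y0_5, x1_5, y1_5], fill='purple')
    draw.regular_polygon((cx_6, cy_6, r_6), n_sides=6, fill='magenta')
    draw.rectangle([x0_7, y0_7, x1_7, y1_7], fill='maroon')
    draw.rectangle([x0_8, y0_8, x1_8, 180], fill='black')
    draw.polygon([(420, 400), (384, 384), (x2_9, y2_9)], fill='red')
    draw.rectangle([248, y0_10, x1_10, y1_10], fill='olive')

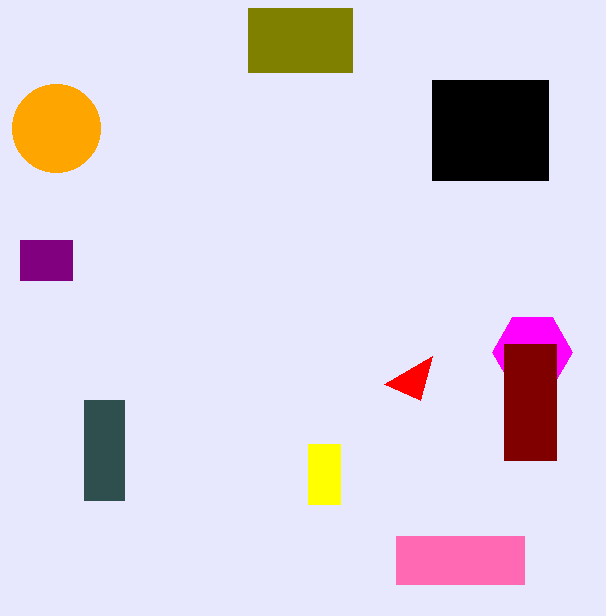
x0_1 = 84
y0_1 = 400
x1_1 = 124
y1_1 = 500
cx_2 = 56
cy_2 = 128
r_2 = 44
x0_3 = 308
y0_3 = 444
x1_3 = 340
x0_4 = 396
y0_4 = 536
x1_4 = 524
y1_4 = 584
x0_5 = 20
y0_5 = 240
x1_5 = 72
y1_5 = 280
cx_6 = 532
cy_6 = 352
r_6 = 40
x0_7 = 504
y0_7 = 344
x1_7 = 556
y1_7 = 460
x0_8 = 432
y0_8 = 80
x1_8 = 548
x2_9 = 432
y2_9 = 356
y0_10 = 8
x1_10 = 352
y1_10 = 72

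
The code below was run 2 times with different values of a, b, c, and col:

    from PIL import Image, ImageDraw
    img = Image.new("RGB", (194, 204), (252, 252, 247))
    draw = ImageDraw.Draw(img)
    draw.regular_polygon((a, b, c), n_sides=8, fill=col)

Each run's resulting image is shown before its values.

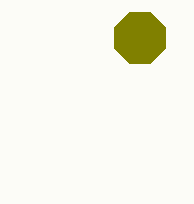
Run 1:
a = 140
b = 38
c = 28
col = 'olive'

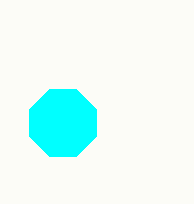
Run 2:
a = 63, b = 123, c = 36, col = 'cyan'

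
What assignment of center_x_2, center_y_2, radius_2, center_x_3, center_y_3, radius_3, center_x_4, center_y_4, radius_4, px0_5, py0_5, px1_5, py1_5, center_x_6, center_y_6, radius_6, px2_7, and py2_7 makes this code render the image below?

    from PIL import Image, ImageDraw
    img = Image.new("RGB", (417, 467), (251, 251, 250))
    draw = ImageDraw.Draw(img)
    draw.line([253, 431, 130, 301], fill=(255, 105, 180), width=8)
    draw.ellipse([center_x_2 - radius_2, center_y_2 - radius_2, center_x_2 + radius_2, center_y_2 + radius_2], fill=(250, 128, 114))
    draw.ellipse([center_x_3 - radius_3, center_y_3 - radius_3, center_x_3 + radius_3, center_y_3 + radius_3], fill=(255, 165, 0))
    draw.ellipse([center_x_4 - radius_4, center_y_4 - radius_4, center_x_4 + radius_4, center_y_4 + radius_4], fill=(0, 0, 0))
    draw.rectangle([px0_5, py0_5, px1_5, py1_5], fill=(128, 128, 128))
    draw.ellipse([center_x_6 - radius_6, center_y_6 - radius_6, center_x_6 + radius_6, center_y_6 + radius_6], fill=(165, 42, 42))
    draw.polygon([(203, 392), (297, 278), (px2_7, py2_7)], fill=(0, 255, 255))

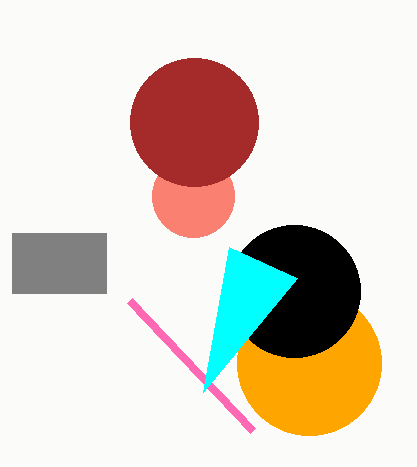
center_x_2 = 193; center_y_2 = 196; radius_2 = 41; center_x_3 = 309; center_y_3 = 363; radius_3 = 72; center_x_4 = 294; center_y_4 = 291; radius_4 = 66; px0_5 = 12; py0_5 = 233; px1_5 = 106; py1_5 = 293; center_x_6 = 194; center_y_6 = 122; radius_6 = 64; px2_7 = 229; py2_7 = 247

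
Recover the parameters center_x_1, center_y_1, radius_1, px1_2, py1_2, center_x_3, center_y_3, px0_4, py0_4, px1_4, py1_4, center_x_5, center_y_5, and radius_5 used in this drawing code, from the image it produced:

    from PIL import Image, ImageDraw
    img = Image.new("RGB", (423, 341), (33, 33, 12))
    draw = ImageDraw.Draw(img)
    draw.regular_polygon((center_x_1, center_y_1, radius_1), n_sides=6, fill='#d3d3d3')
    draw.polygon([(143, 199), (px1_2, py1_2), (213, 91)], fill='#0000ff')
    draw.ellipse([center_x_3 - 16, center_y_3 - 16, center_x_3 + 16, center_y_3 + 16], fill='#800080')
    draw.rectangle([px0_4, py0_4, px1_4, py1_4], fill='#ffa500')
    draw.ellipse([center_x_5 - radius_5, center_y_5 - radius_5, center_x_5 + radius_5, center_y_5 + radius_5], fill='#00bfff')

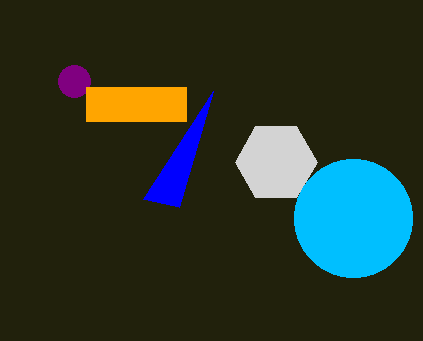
center_x_1 = 276, center_y_1 = 162, radius_1 = 41, px1_2 = 179, py1_2 = 207, center_x_3 = 74, center_y_3 = 81, px0_4 = 86, py0_4 = 87, px1_4 = 186, py1_4 = 121, center_x_5 = 353, center_y_5 = 218, radius_5 = 59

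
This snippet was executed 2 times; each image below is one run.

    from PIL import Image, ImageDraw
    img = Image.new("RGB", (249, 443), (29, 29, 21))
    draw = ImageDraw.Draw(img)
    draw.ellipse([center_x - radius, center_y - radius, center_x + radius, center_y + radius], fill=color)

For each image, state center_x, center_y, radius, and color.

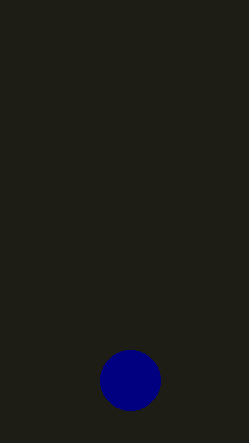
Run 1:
center_x = 130; center_y = 380; radius = 30; color = 'navy'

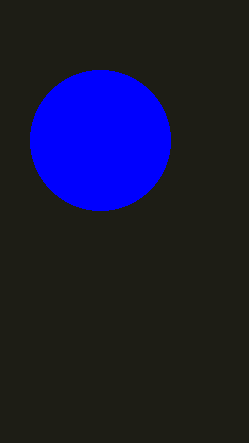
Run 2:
center_x = 100; center_y = 140; radius = 70; color = 'blue'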